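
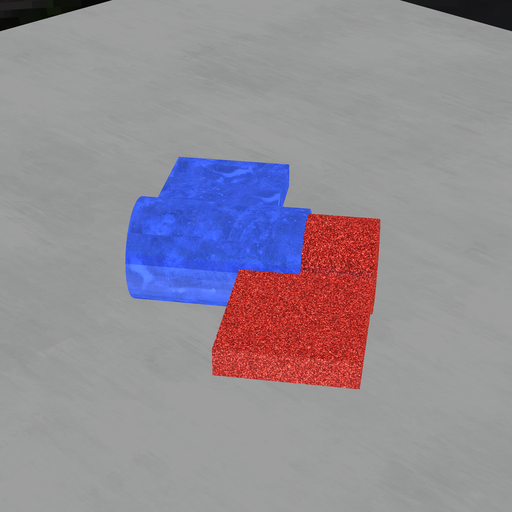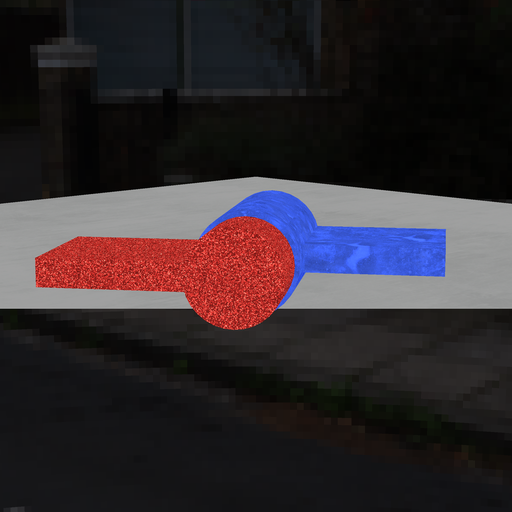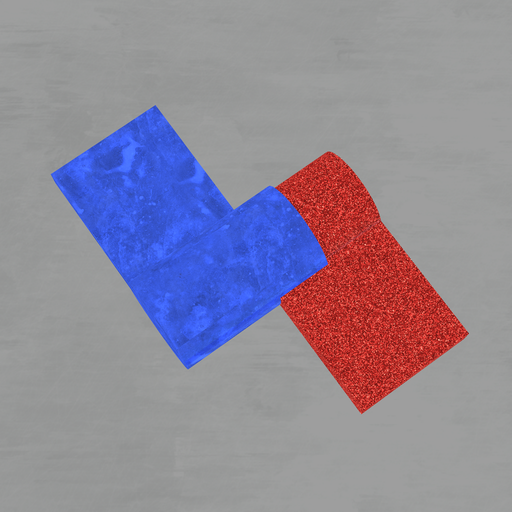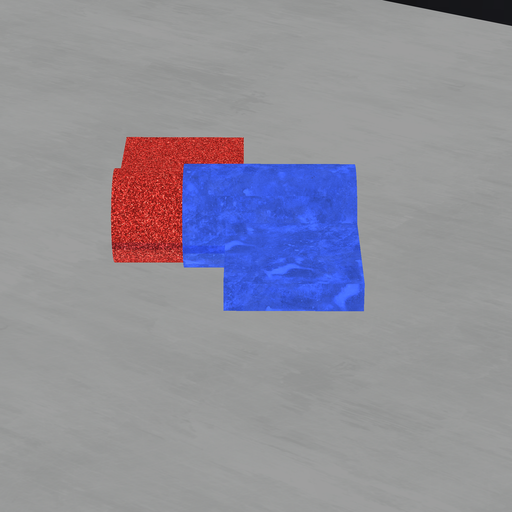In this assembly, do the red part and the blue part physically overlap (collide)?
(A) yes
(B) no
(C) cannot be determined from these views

(A) yes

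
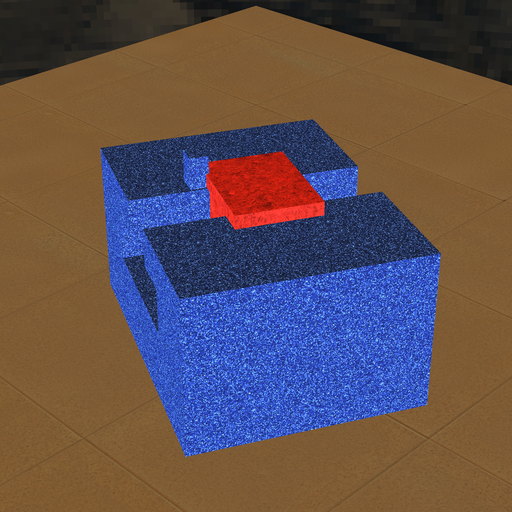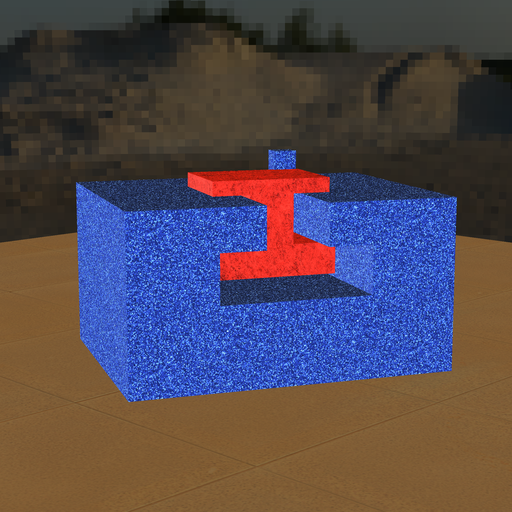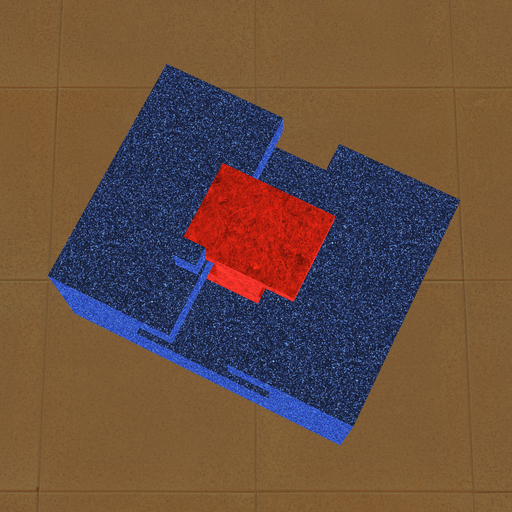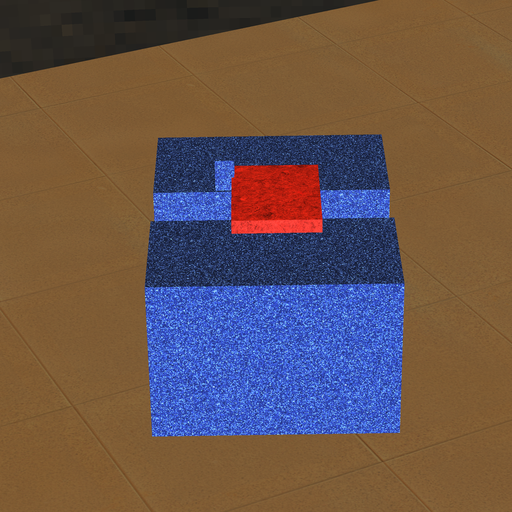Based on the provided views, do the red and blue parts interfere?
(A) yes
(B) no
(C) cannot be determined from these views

(A) yes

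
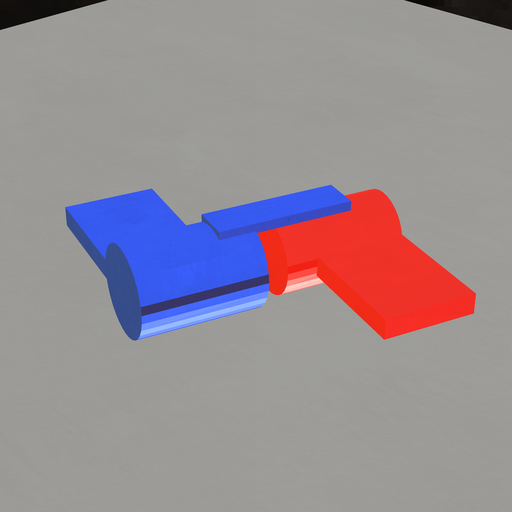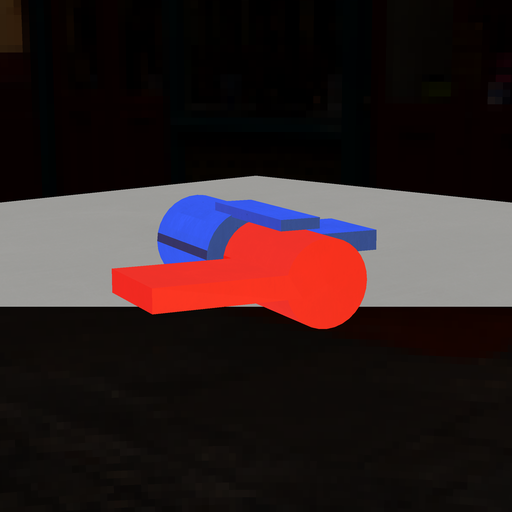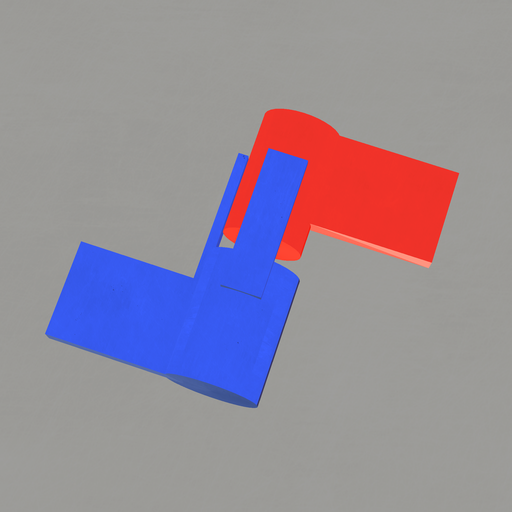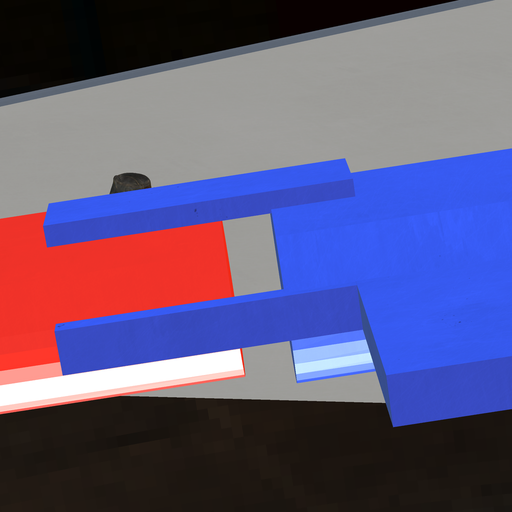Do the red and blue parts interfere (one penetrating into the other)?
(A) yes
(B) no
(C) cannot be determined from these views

(B) no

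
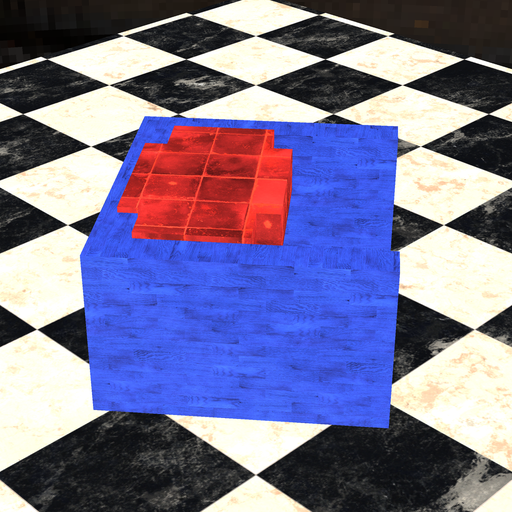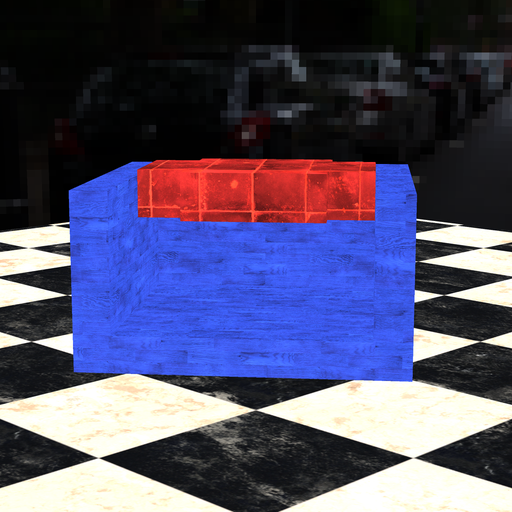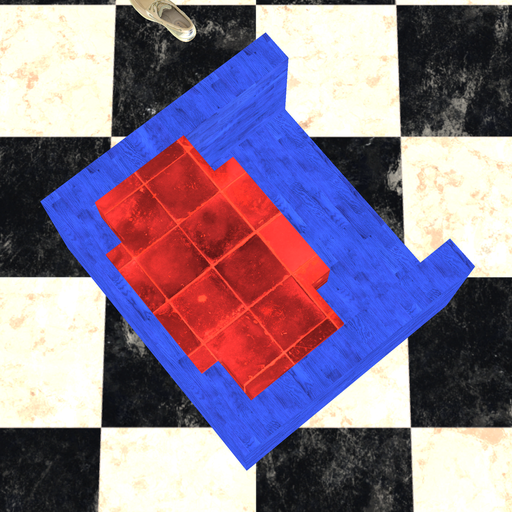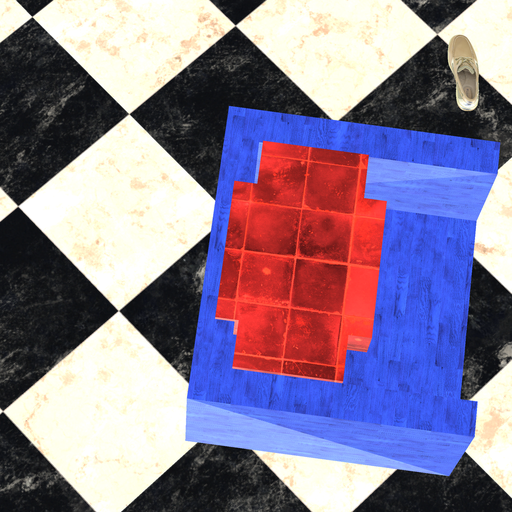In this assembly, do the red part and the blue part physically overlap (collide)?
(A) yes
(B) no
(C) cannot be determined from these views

(A) yes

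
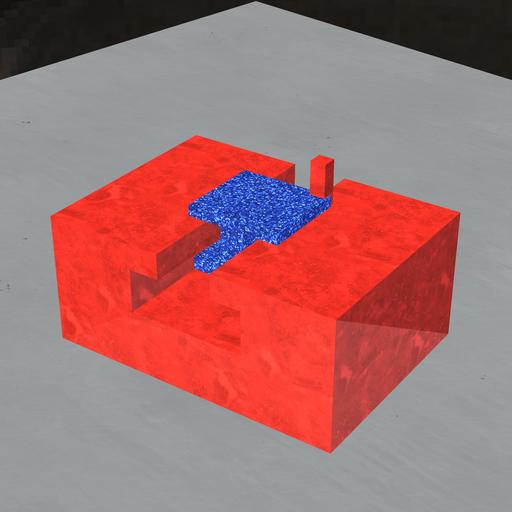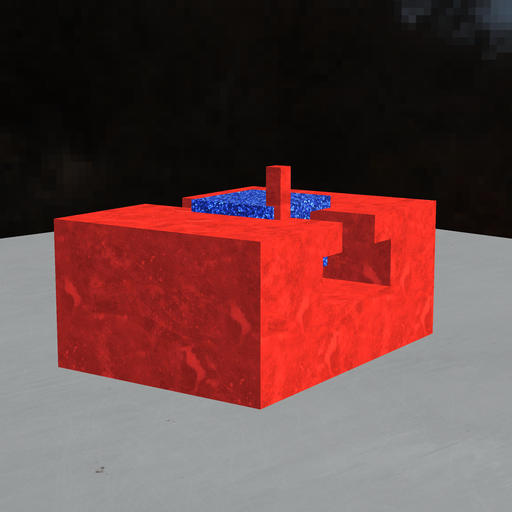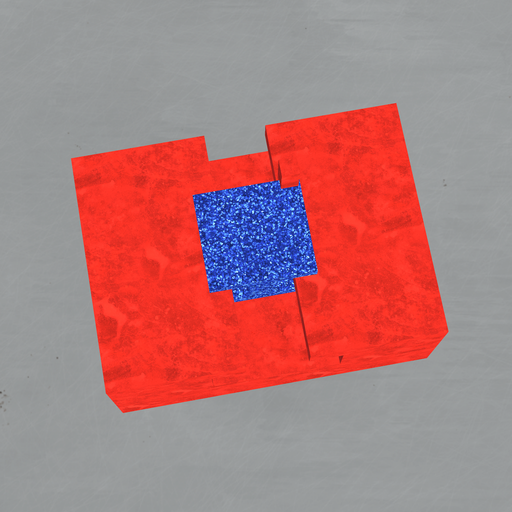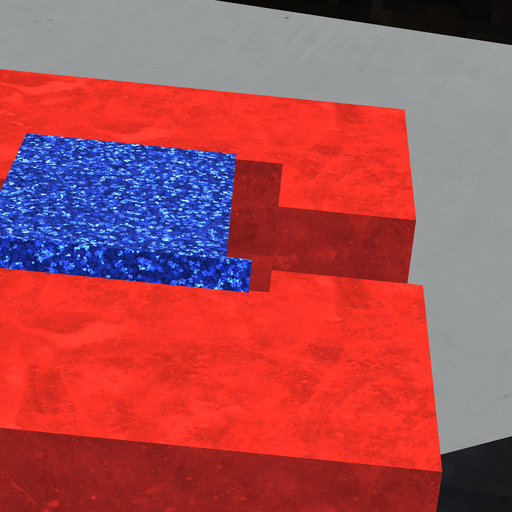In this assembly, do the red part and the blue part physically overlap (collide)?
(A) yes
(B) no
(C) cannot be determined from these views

(A) yes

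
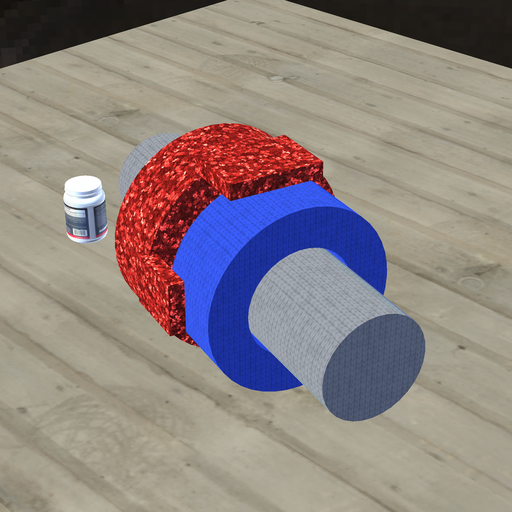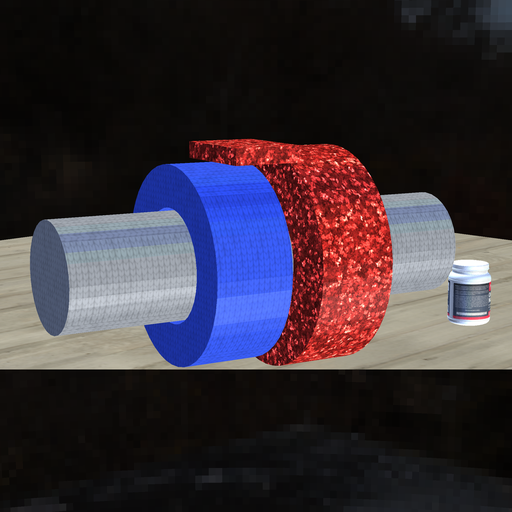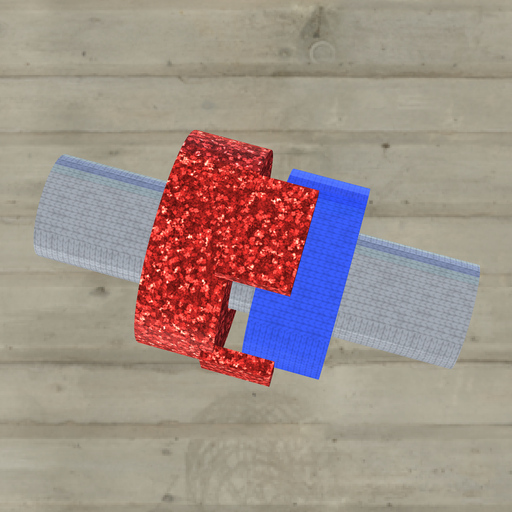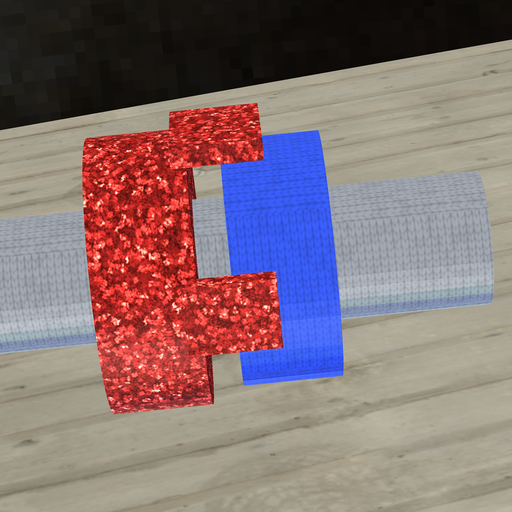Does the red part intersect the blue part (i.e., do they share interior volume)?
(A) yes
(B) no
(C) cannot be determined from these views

(B) no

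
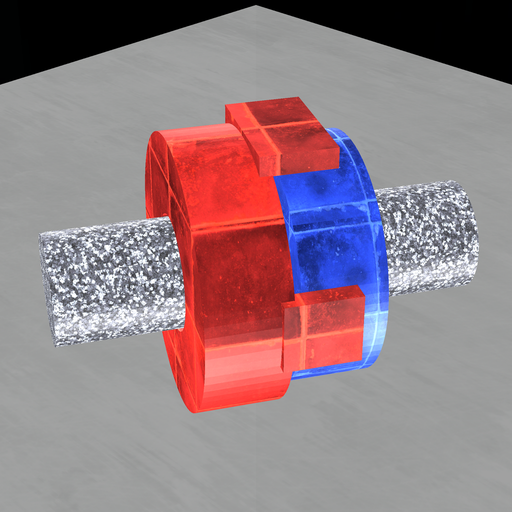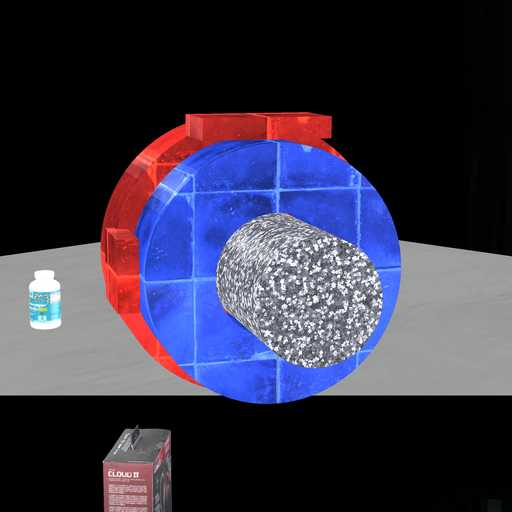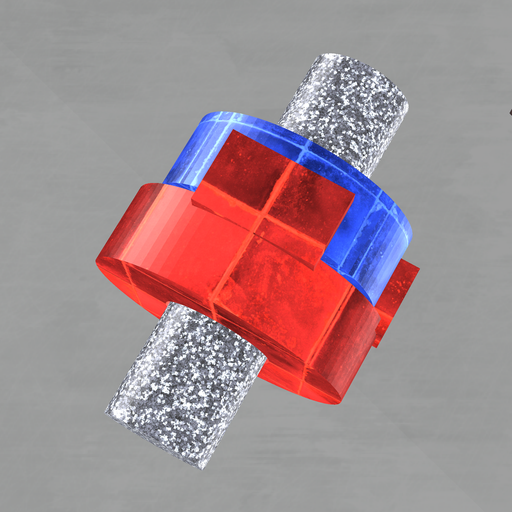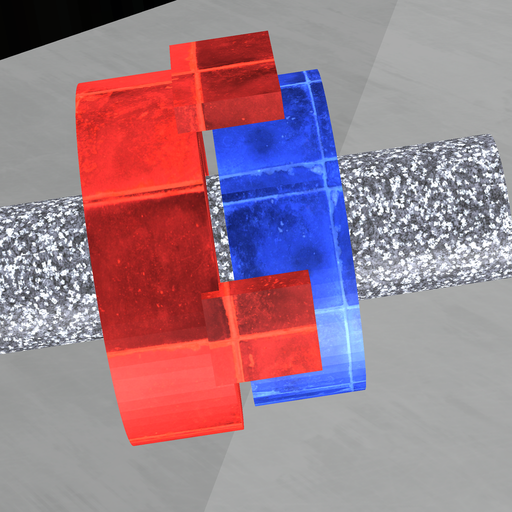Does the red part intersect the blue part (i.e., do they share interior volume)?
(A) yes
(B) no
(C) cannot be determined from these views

(B) no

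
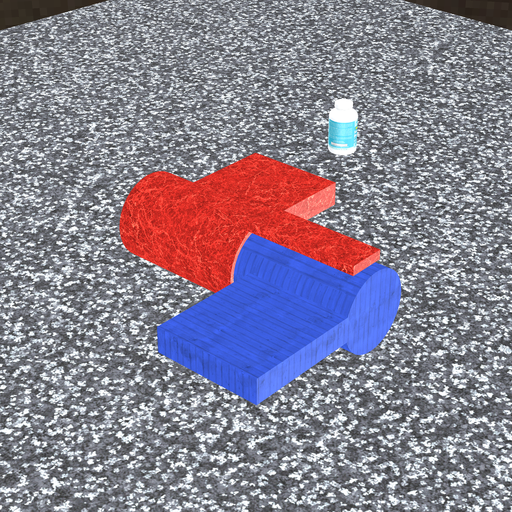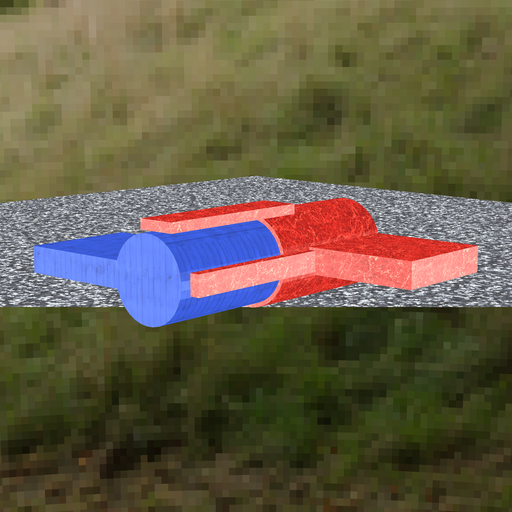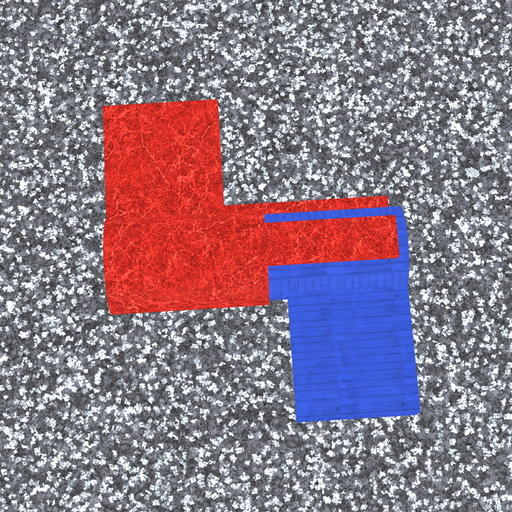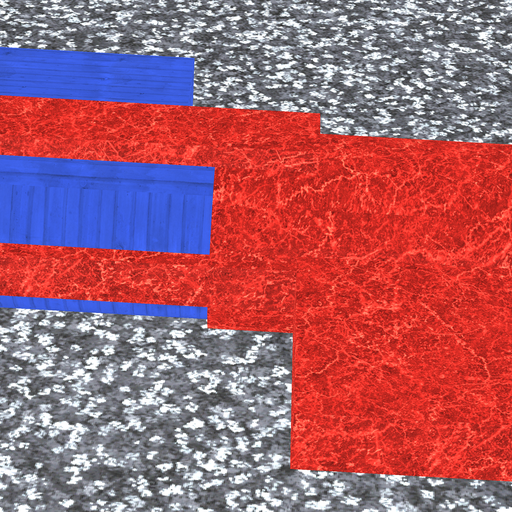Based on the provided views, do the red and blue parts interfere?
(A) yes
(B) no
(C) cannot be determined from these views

(A) yes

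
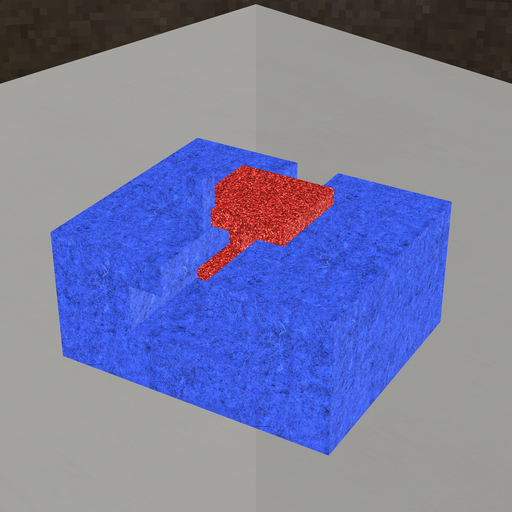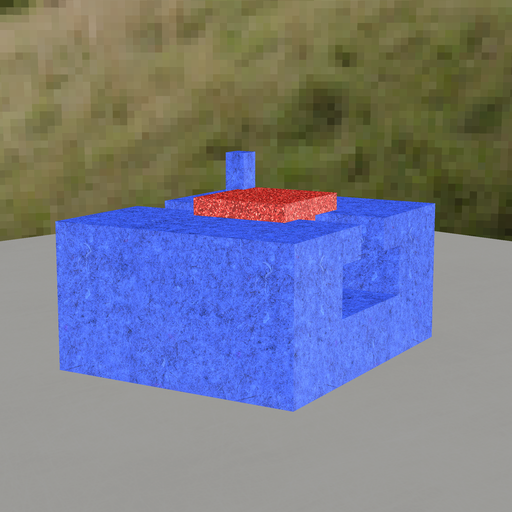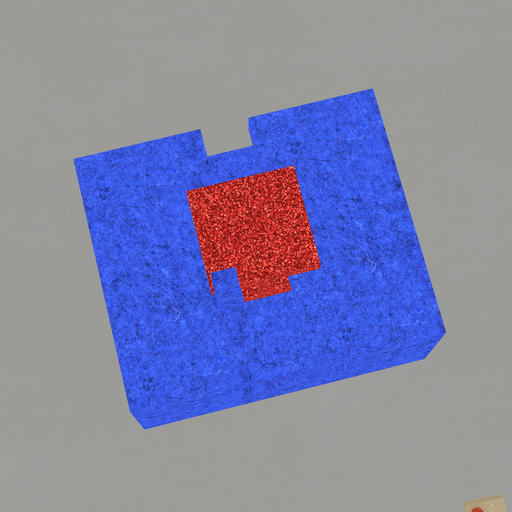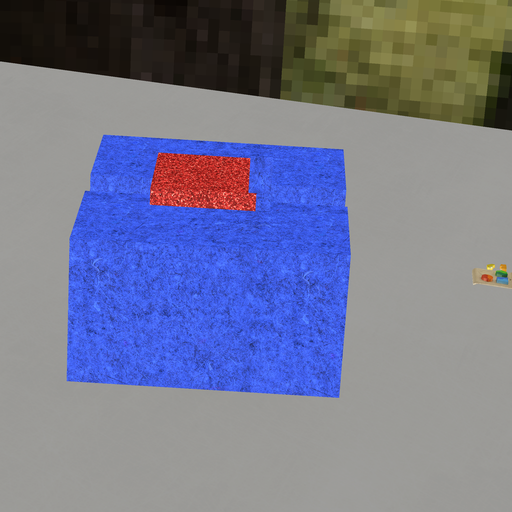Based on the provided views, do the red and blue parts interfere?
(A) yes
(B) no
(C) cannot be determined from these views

(A) yes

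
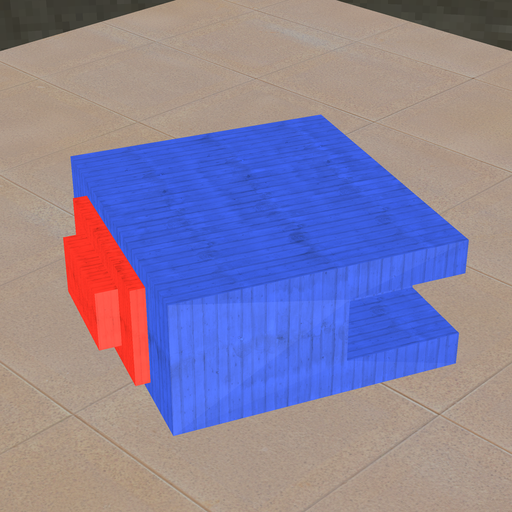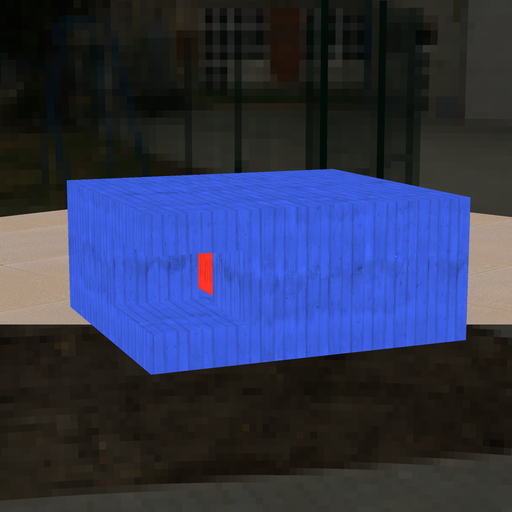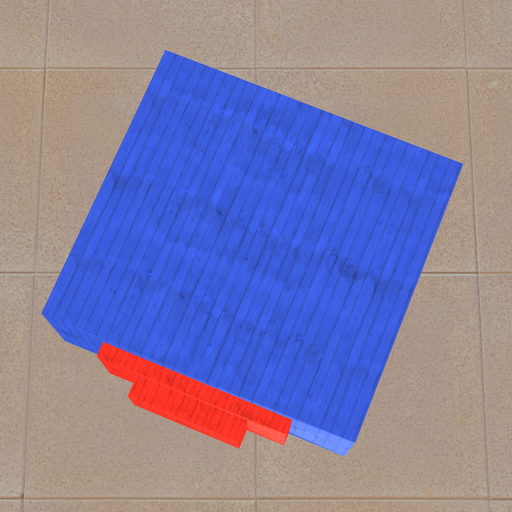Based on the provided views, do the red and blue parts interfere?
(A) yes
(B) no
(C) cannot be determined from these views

(C) cannot be determined from these views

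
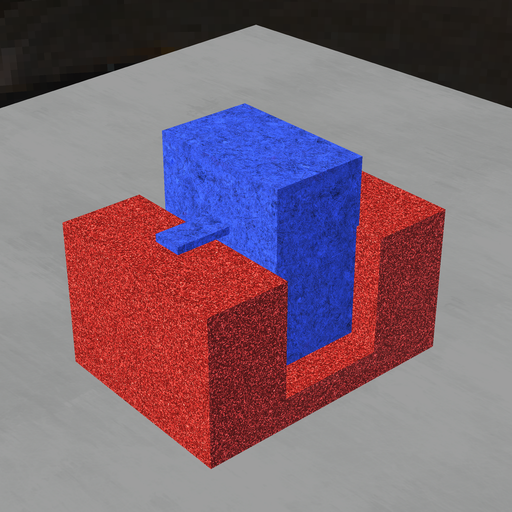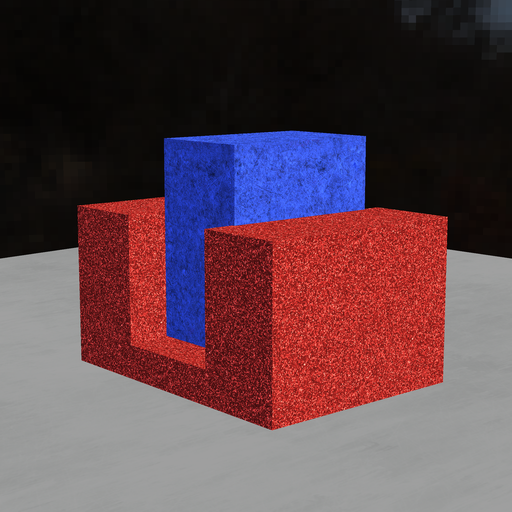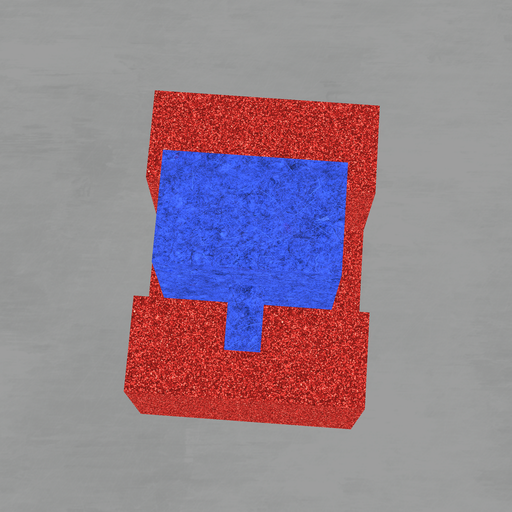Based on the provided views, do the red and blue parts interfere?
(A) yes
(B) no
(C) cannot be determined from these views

(C) cannot be determined from these views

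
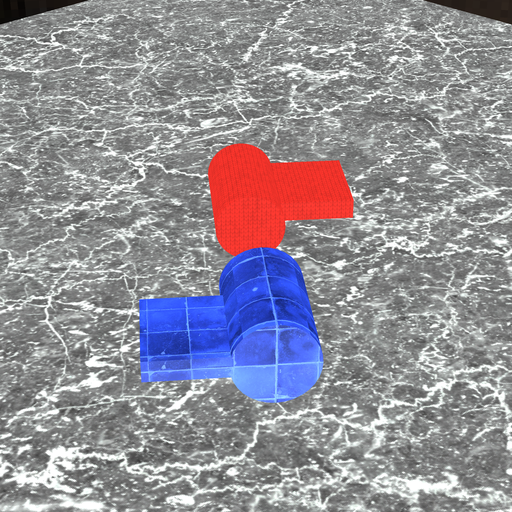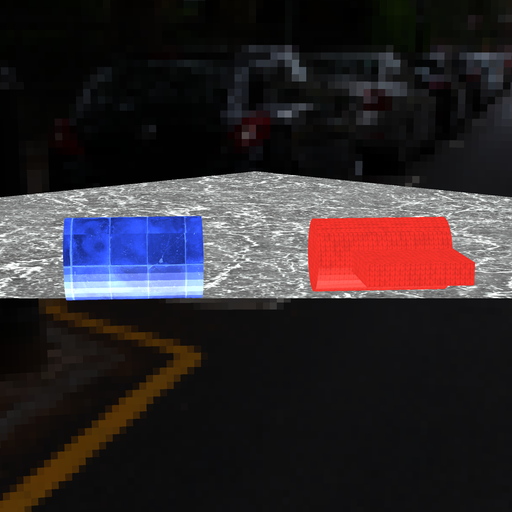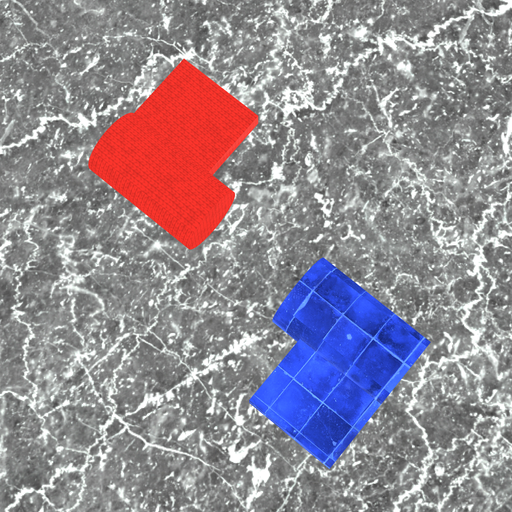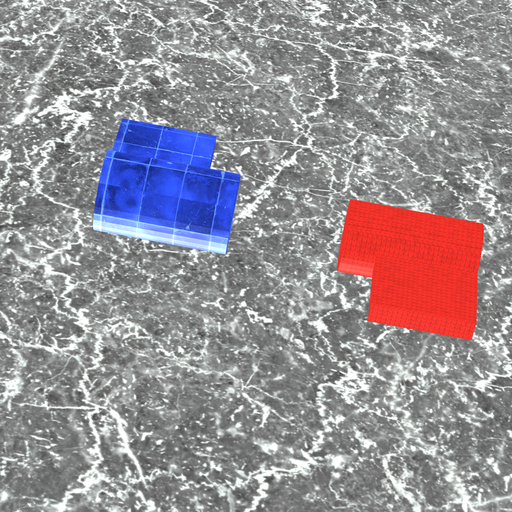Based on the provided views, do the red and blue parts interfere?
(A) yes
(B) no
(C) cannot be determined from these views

(B) no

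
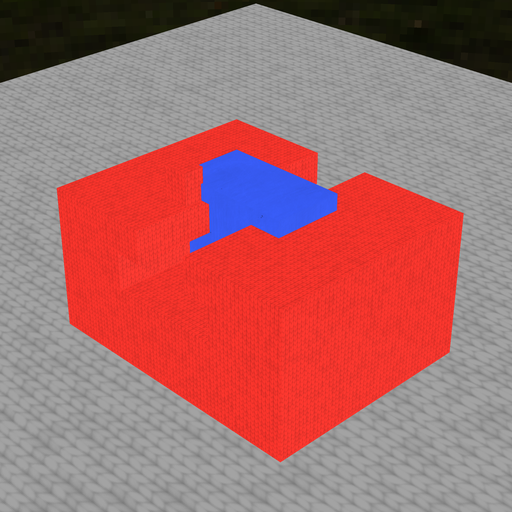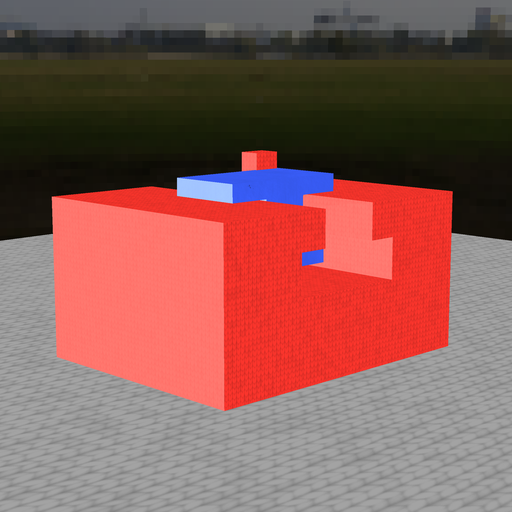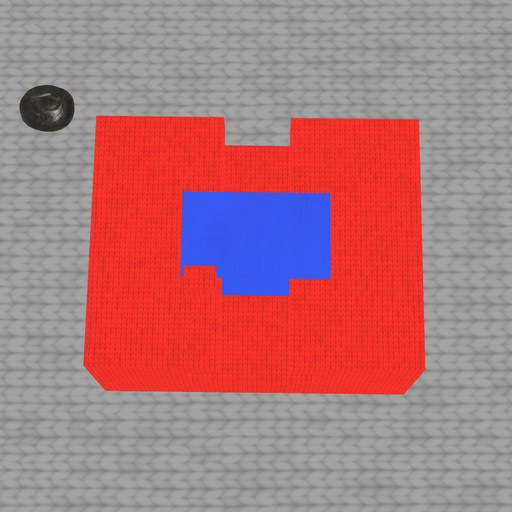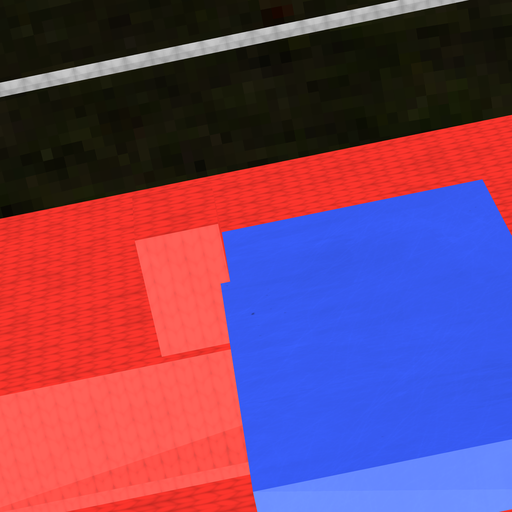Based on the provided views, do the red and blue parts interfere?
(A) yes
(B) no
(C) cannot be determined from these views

(A) yes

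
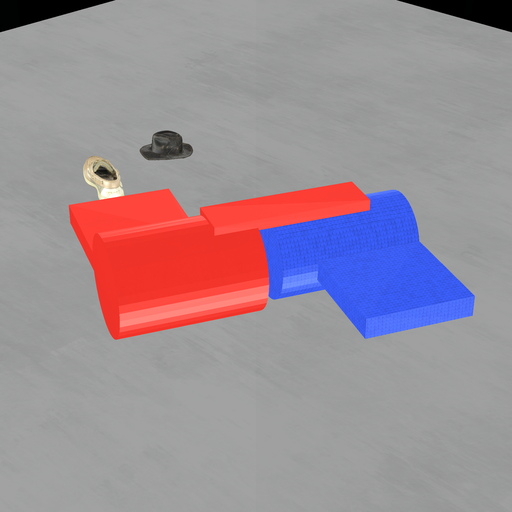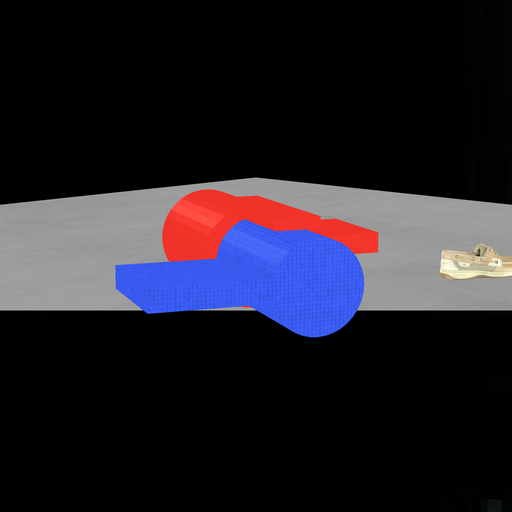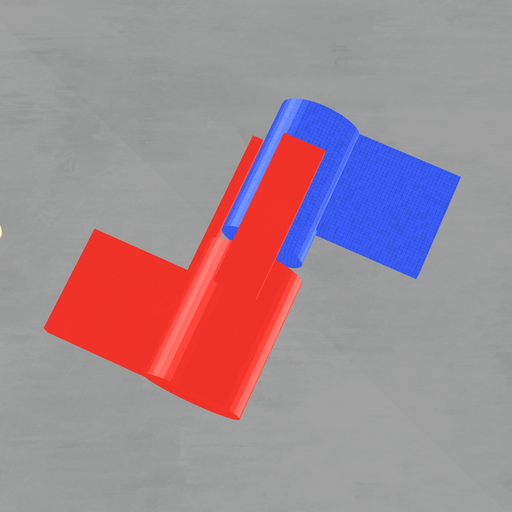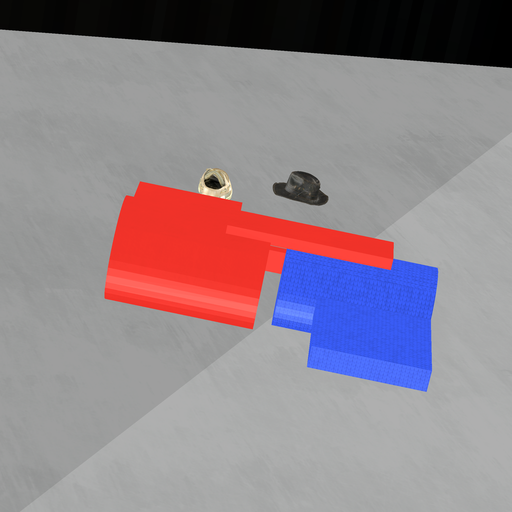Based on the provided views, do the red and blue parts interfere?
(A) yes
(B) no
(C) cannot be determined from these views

(B) no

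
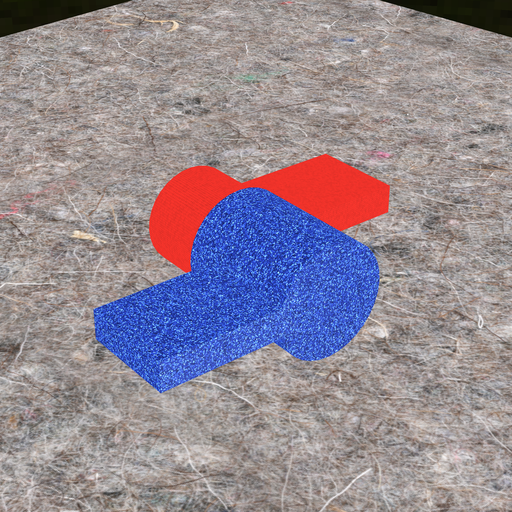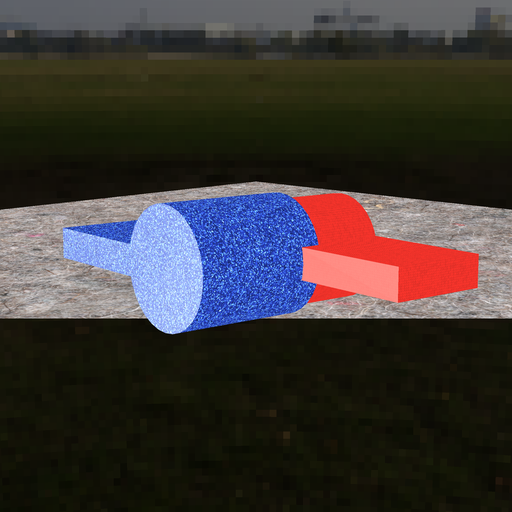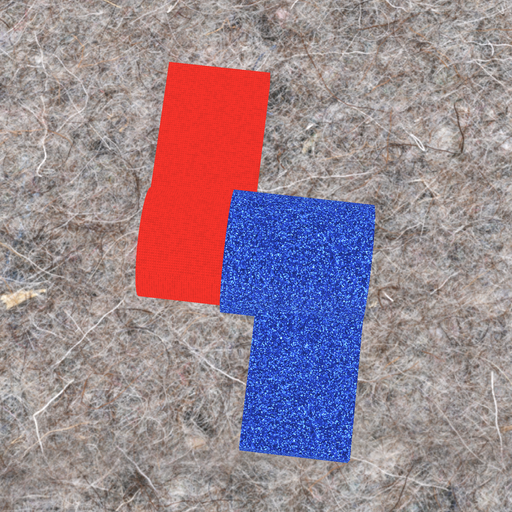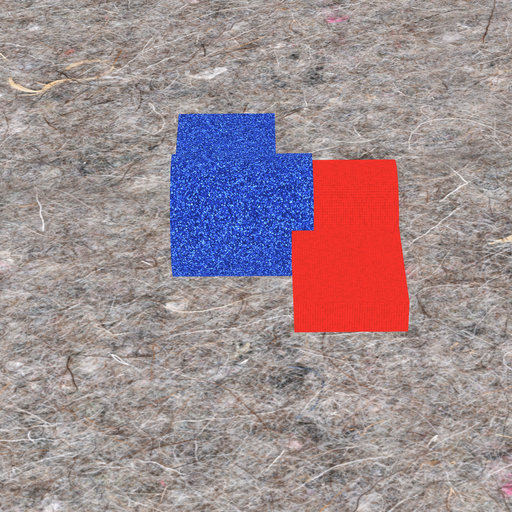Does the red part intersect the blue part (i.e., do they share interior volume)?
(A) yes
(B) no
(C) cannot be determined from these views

(A) yes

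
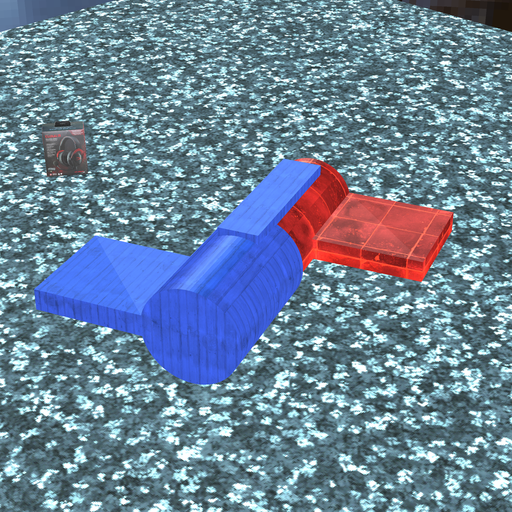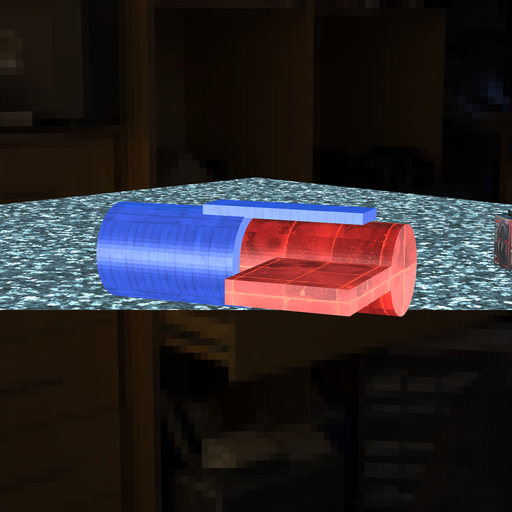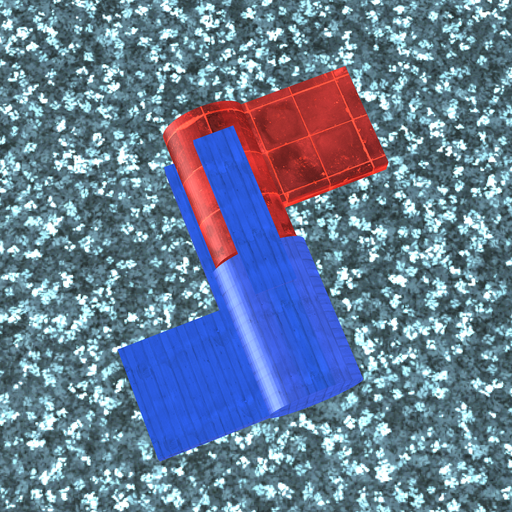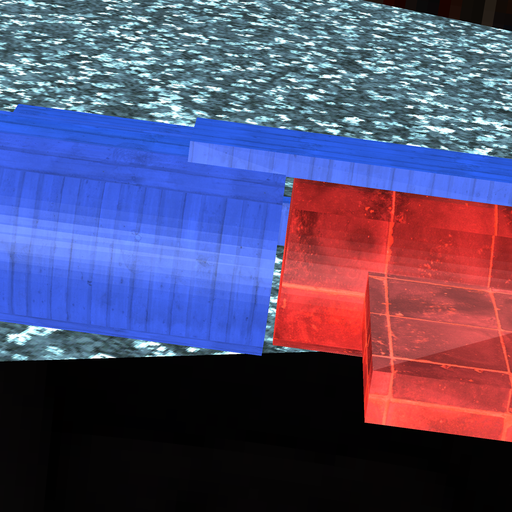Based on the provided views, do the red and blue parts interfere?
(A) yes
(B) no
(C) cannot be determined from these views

(B) no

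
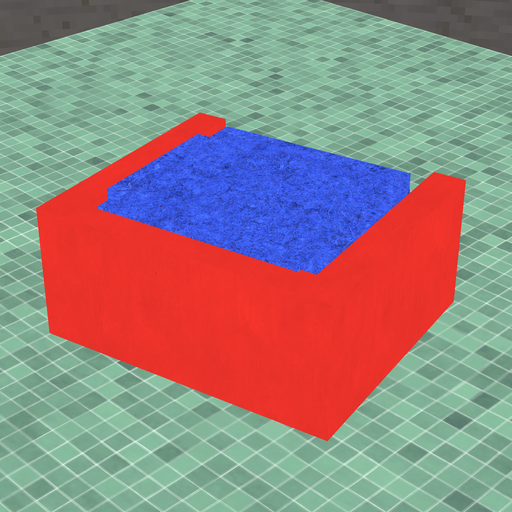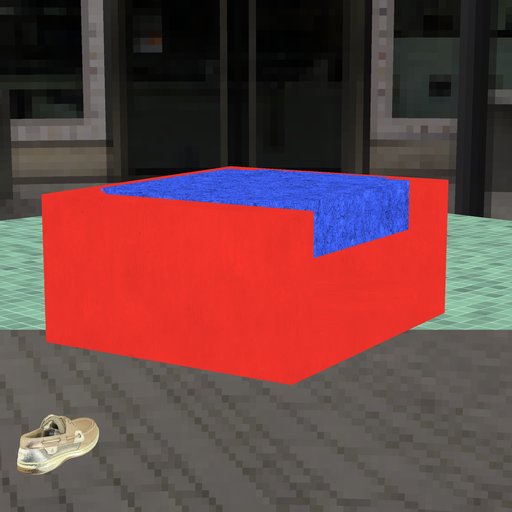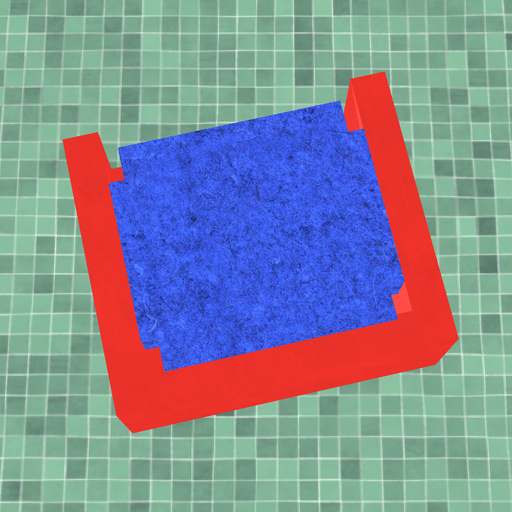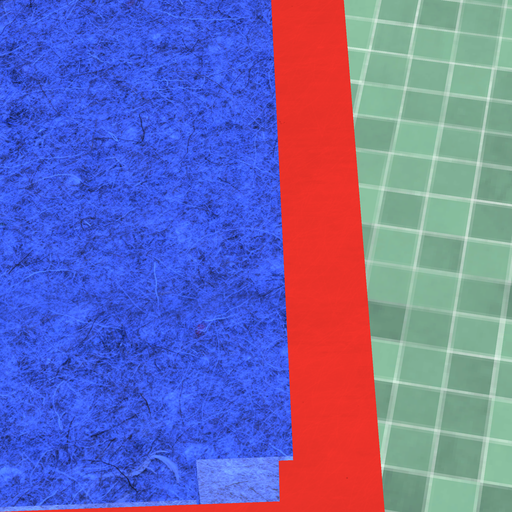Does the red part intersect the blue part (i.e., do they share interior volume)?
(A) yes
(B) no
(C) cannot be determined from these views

(A) yes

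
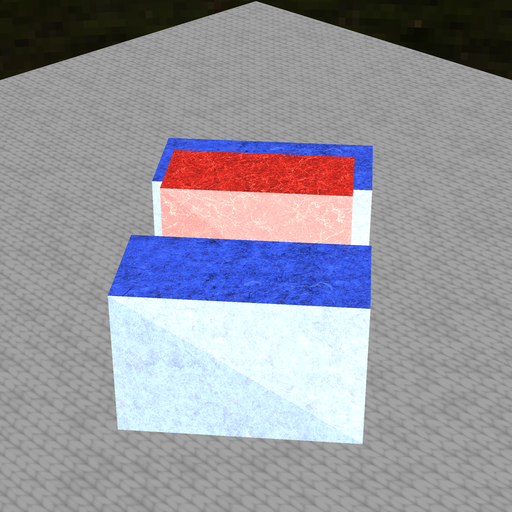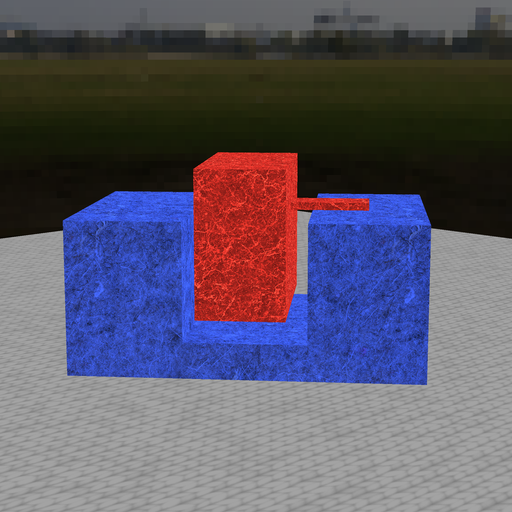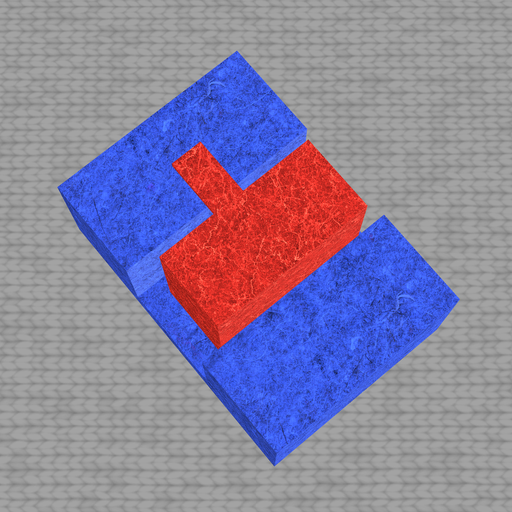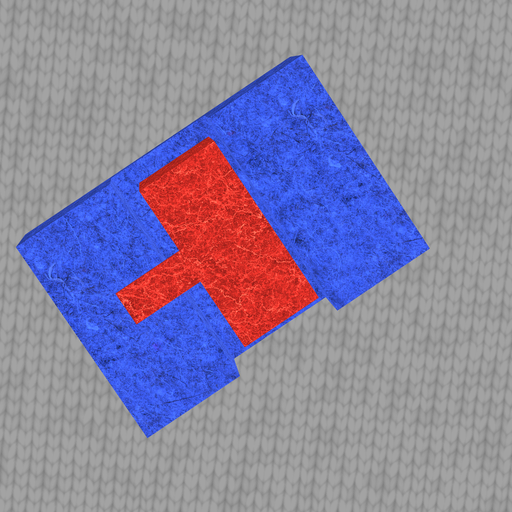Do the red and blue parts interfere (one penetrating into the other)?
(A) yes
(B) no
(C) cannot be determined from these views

(B) no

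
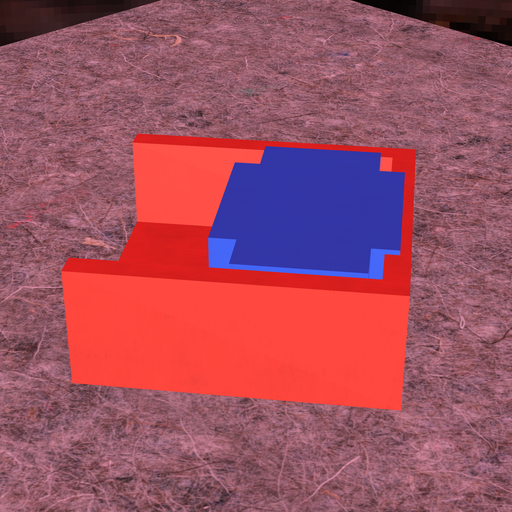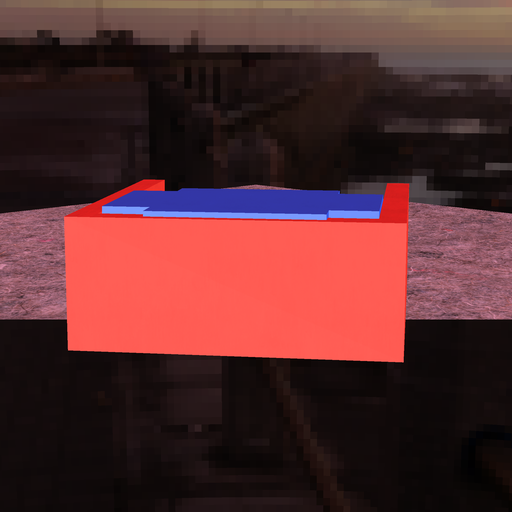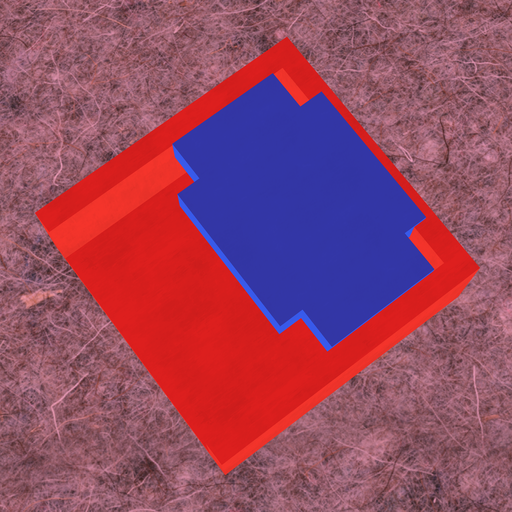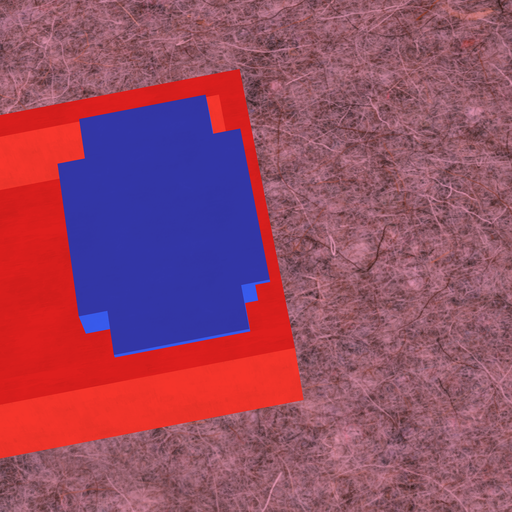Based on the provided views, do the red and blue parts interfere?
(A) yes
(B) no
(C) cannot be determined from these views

(A) yes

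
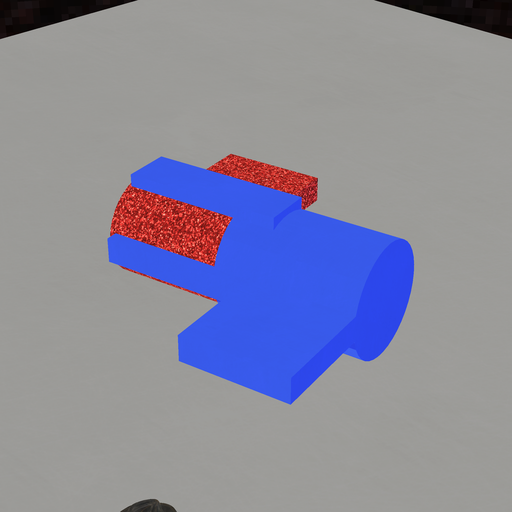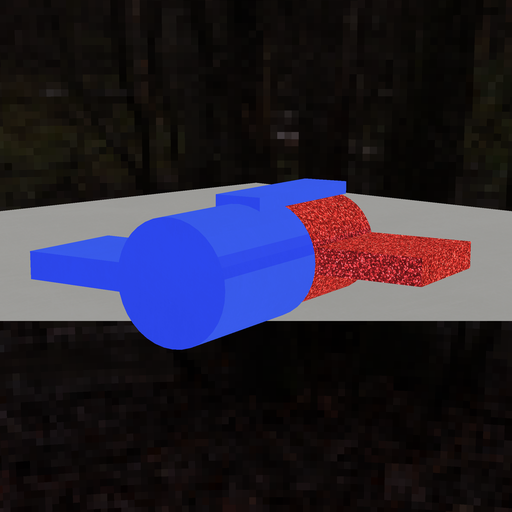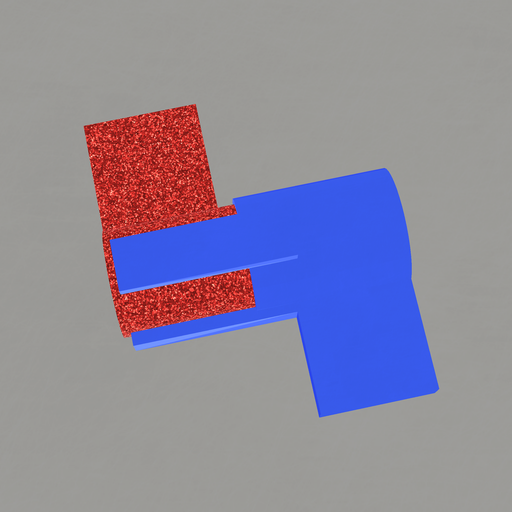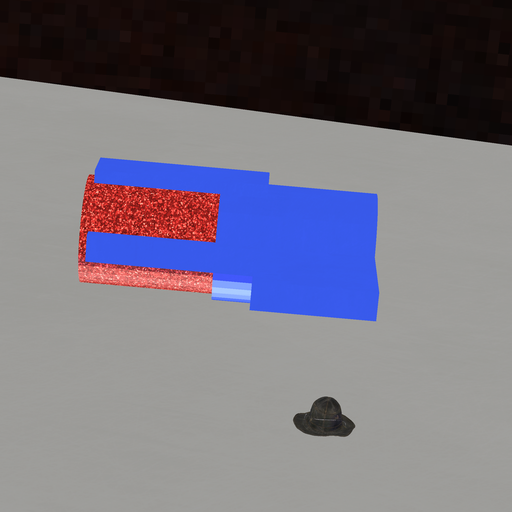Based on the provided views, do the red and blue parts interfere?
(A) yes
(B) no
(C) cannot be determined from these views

(A) yes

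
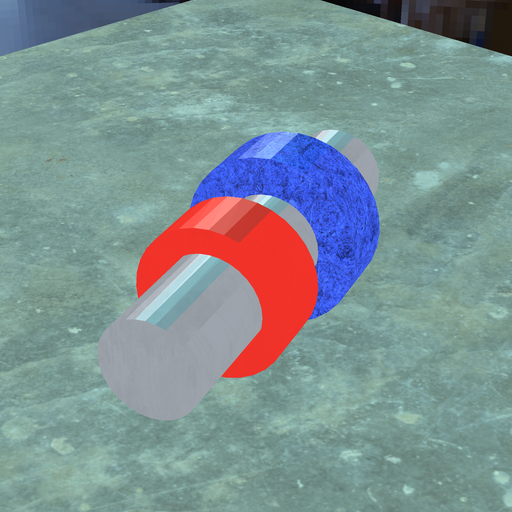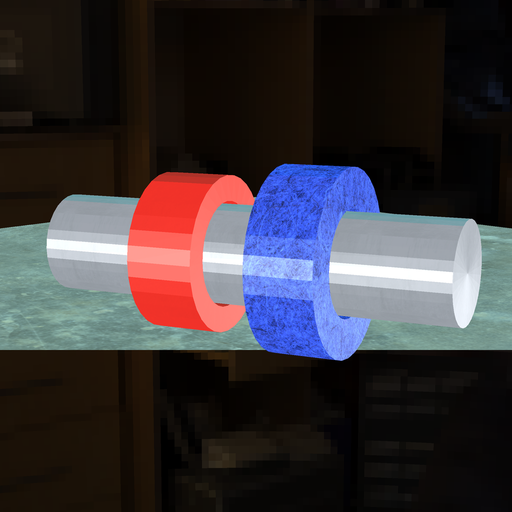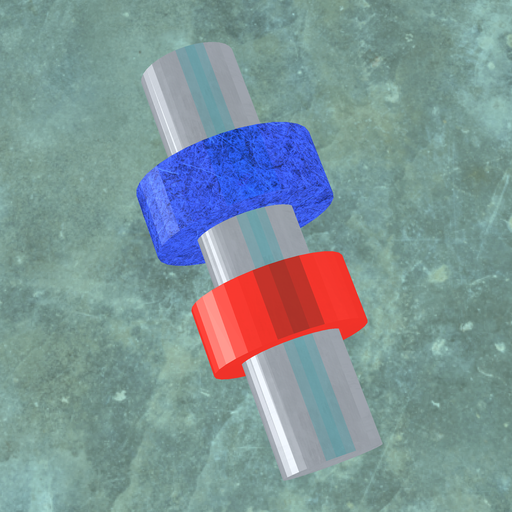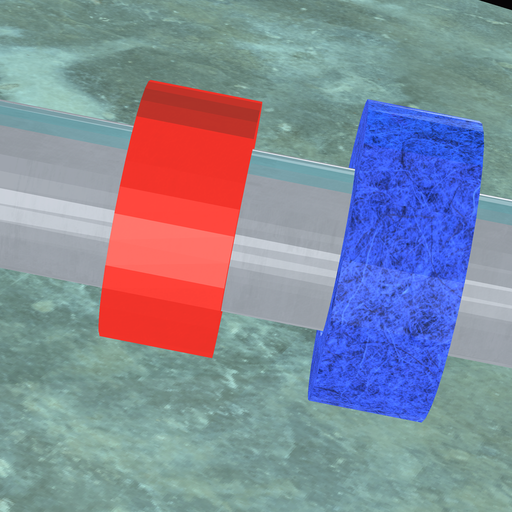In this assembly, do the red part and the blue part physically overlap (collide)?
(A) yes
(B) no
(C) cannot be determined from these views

(B) no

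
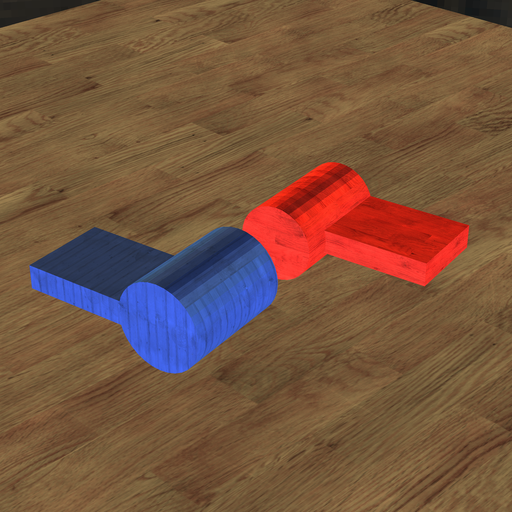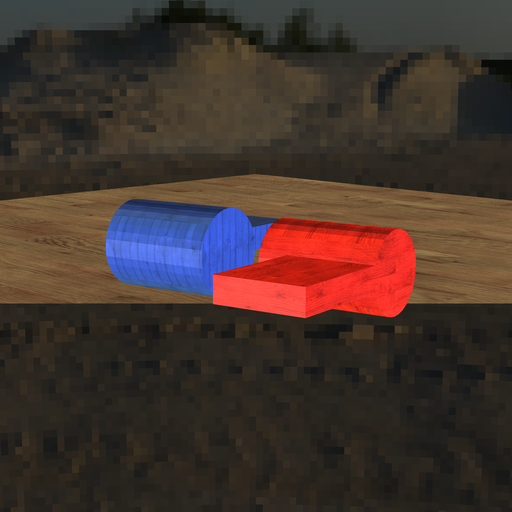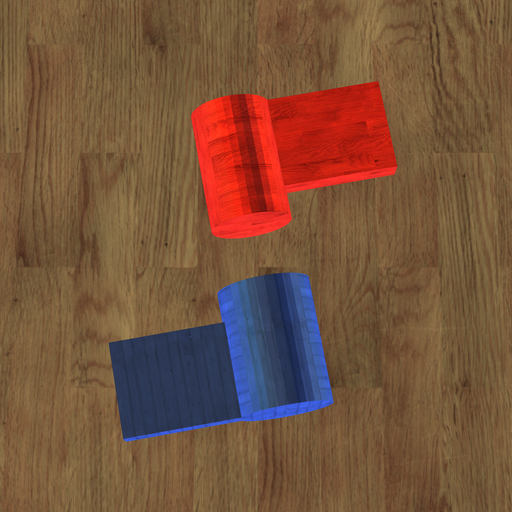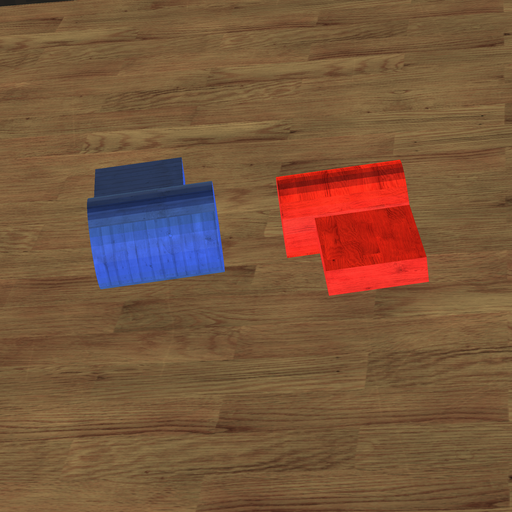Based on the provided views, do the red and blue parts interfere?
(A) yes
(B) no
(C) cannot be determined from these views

(B) no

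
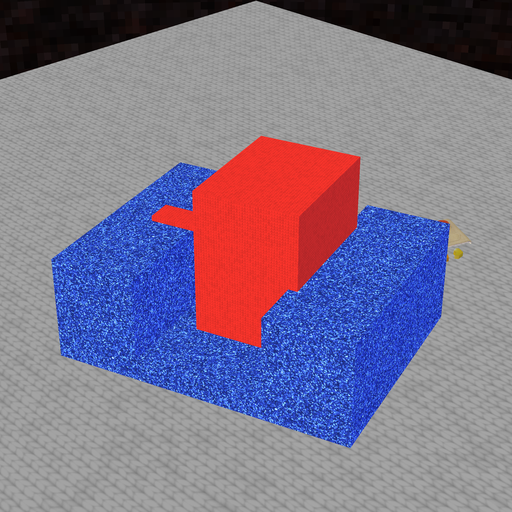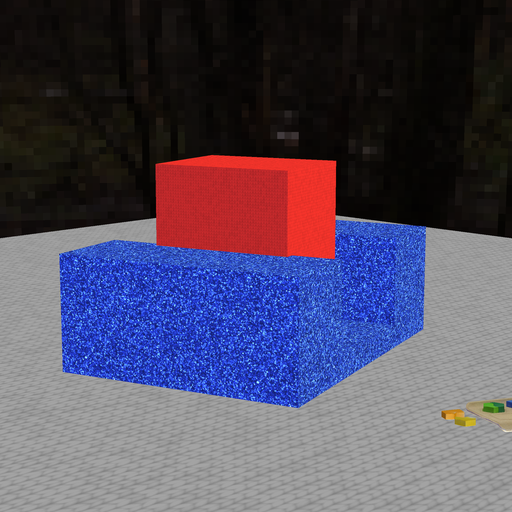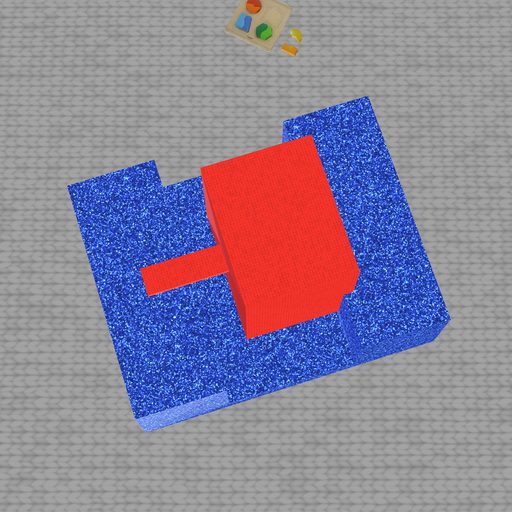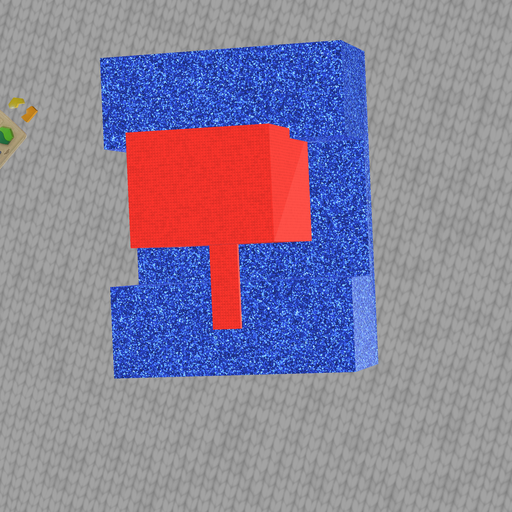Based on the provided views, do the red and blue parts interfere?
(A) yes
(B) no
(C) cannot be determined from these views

(A) yes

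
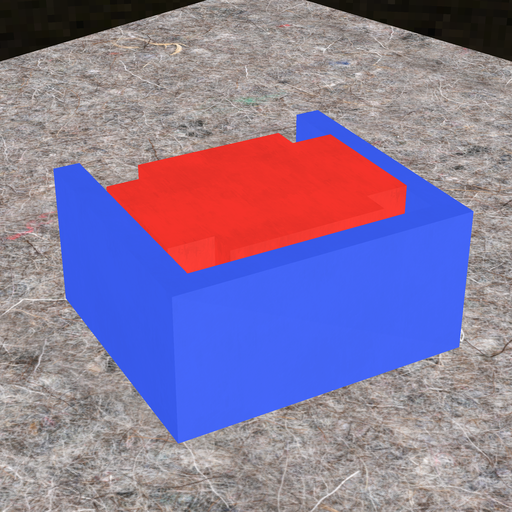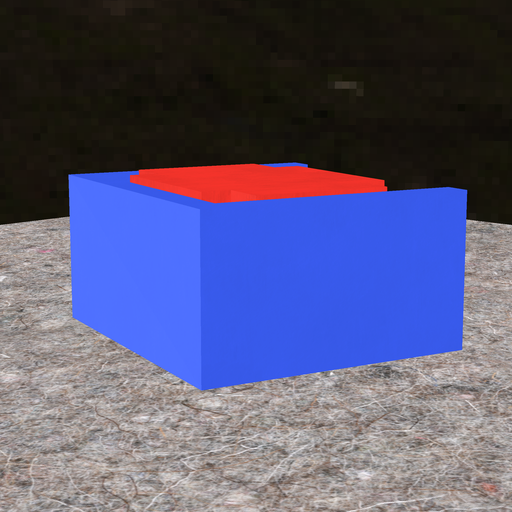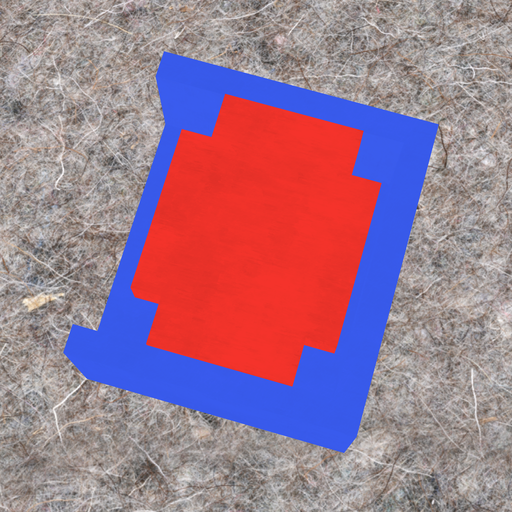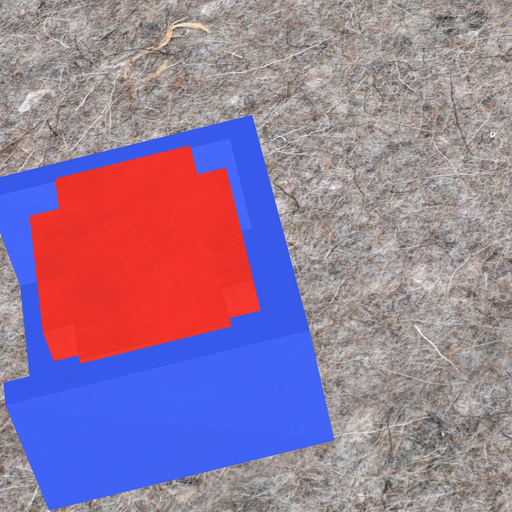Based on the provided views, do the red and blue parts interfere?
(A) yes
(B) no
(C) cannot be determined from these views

(B) no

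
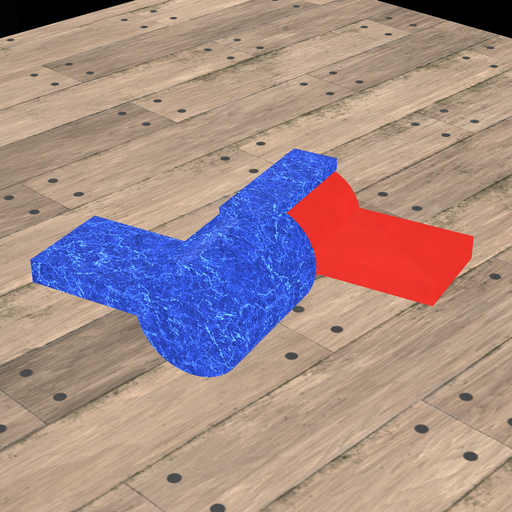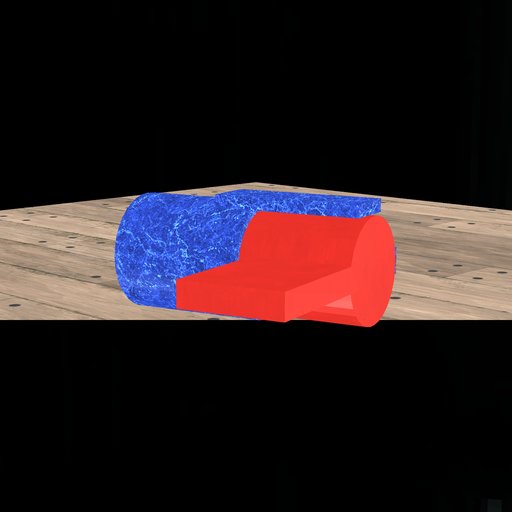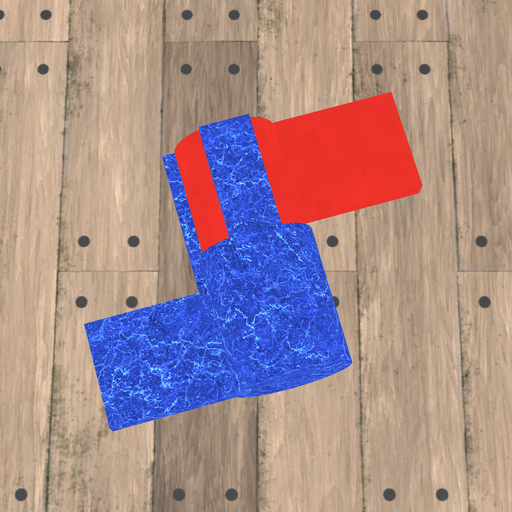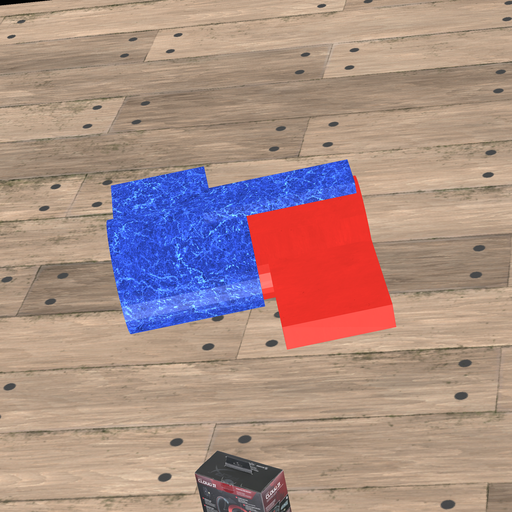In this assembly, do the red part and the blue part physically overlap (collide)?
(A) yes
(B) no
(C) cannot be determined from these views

(A) yes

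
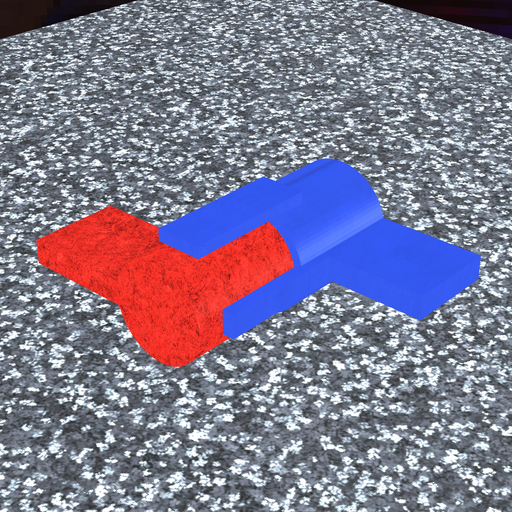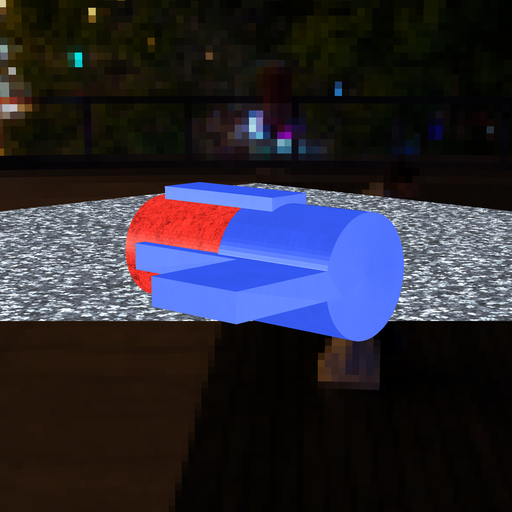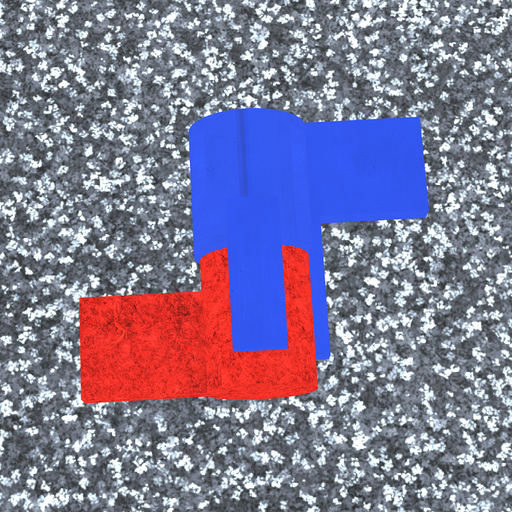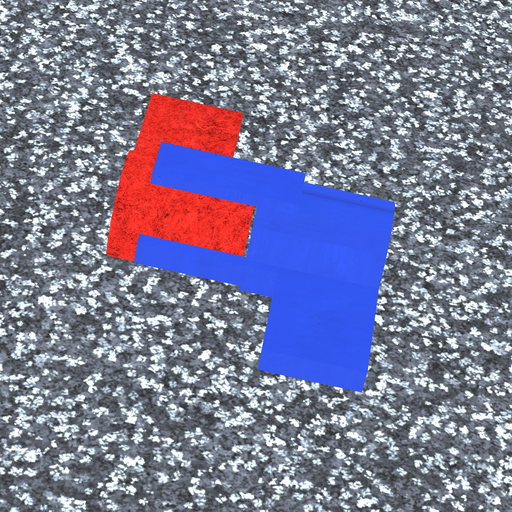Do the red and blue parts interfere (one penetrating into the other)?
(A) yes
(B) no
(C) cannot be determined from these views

(B) no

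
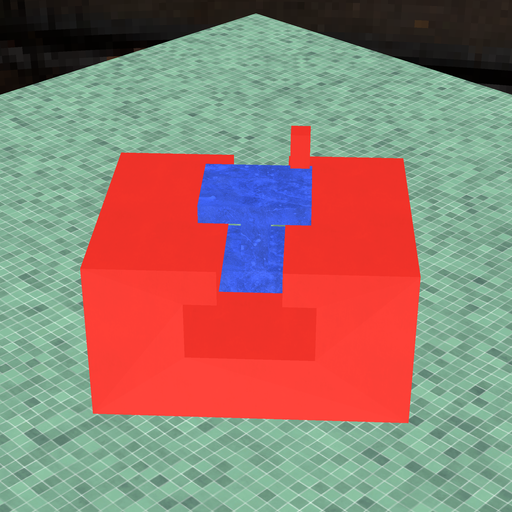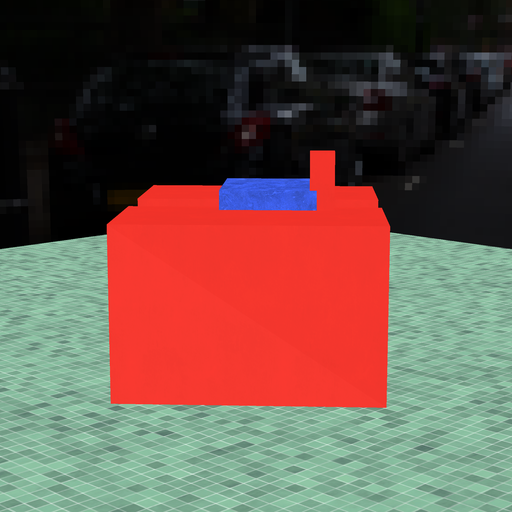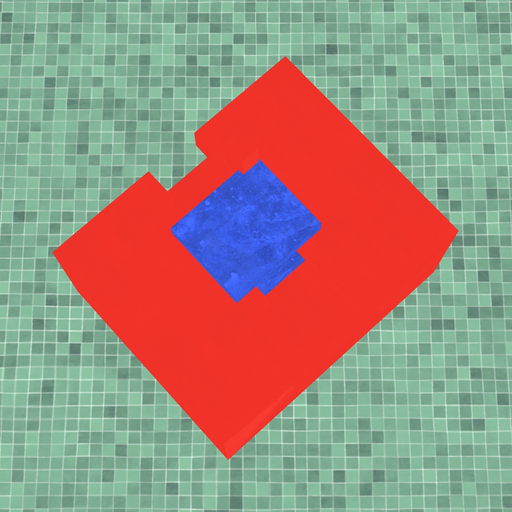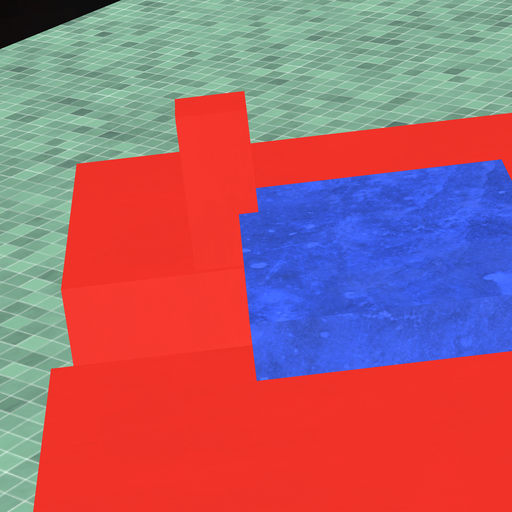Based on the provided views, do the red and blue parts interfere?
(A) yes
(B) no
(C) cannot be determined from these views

(A) yes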